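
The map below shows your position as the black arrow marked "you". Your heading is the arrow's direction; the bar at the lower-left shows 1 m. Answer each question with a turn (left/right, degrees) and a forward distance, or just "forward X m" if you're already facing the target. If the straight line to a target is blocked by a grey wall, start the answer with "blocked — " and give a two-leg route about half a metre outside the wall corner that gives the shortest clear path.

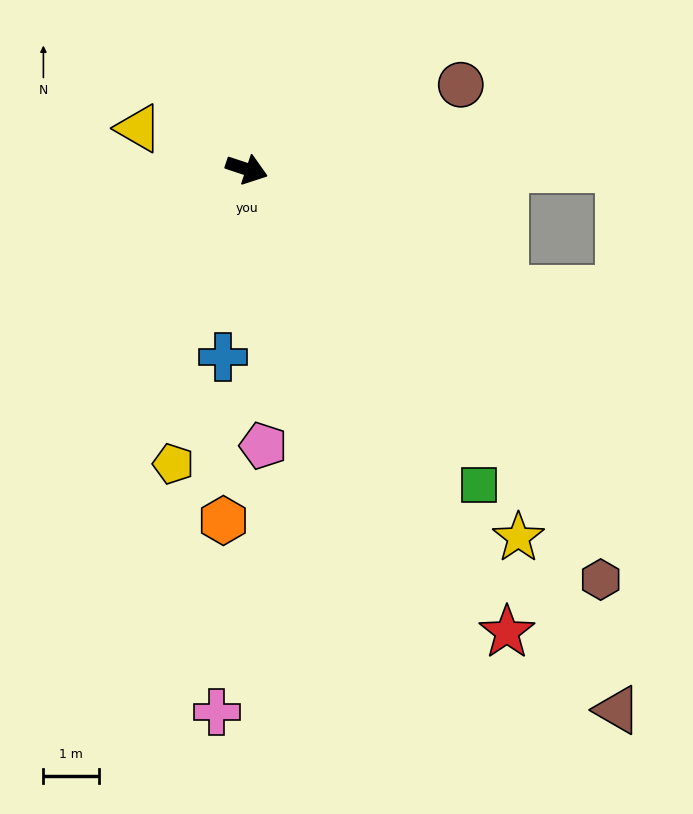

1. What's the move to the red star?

turn right 42°, forward 9.5 m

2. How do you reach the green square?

turn right 35°, forward 7.0 m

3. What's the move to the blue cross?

turn right 79°, forward 3.4 m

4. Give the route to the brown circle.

turn left 40°, forward 4.1 m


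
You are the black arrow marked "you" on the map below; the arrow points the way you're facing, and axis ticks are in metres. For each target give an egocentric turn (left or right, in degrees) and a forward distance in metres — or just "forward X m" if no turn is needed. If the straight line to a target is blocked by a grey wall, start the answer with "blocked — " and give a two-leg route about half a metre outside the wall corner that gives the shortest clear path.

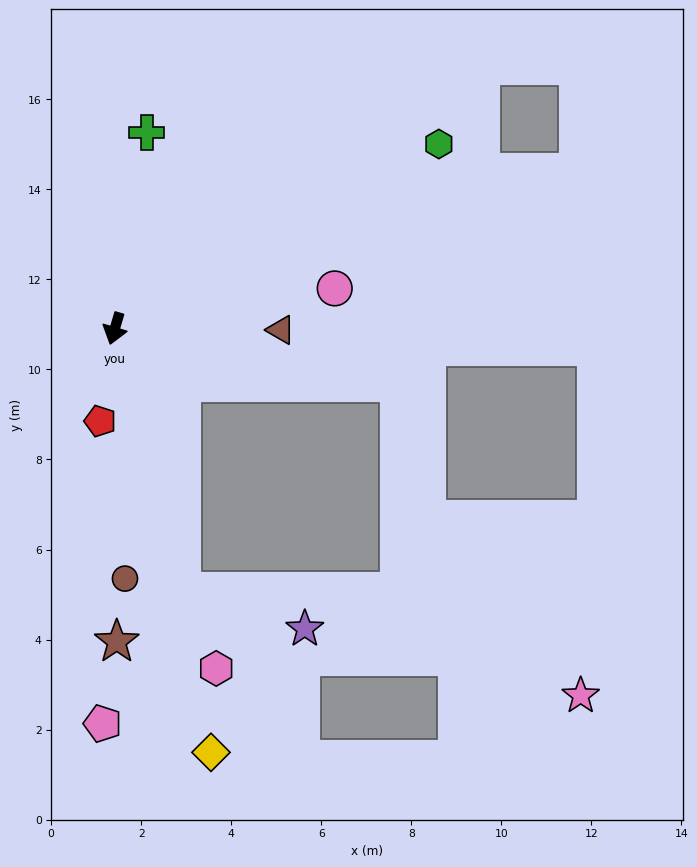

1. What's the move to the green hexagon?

turn left 136°, forward 8.3 m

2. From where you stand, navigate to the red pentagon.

turn left 7°, forward 2.1 m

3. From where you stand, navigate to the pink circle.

turn left 117°, forward 5.0 m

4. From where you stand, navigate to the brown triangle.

turn left 106°, forward 3.7 m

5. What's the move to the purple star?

blocked — turn left 31°, forward 6.0 m, then turn left 58°, forward 2.9 m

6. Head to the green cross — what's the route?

turn right 173°, forward 4.4 m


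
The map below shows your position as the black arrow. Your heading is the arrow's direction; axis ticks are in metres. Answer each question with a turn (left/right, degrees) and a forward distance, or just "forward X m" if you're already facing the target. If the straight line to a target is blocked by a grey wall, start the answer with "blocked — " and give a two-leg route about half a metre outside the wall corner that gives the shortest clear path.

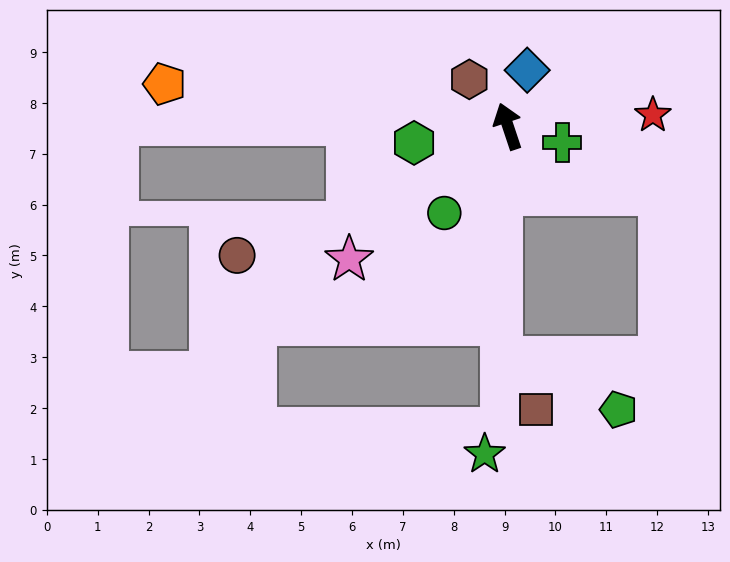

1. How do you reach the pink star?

turn left 111°, forward 4.1 m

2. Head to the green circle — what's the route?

turn left 125°, forward 2.1 m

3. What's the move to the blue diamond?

turn right 37°, forward 1.2 m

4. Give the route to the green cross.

turn right 125°, forward 1.1 m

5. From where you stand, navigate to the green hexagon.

turn left 82°, forward 1.9 m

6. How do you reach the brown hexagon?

turn left 21°, forward 1.2 m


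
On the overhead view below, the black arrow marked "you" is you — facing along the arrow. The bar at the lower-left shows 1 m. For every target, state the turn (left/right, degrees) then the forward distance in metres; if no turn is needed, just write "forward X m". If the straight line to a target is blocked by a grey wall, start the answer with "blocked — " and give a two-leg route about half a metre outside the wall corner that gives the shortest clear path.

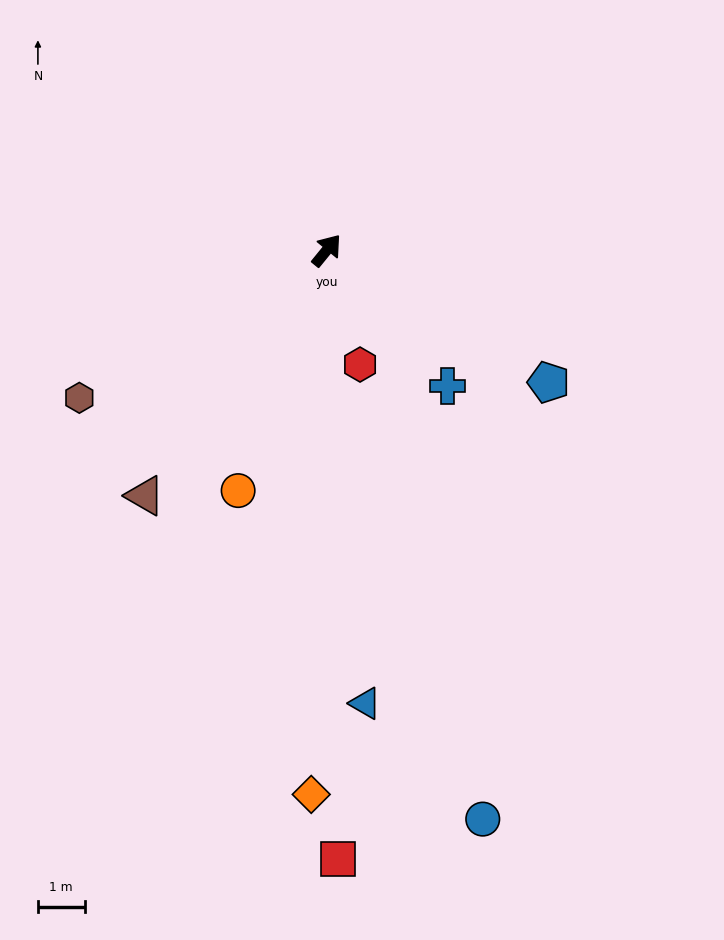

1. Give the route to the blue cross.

turn right 99°, forward 3.9 m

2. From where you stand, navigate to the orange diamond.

turn right 142°, forward 11.6 m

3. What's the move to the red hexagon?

turn right 125°, forward 2.5 m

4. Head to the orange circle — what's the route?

turn right 161°, forward 5.5 m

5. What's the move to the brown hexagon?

turn left 160°, forward 6.2 m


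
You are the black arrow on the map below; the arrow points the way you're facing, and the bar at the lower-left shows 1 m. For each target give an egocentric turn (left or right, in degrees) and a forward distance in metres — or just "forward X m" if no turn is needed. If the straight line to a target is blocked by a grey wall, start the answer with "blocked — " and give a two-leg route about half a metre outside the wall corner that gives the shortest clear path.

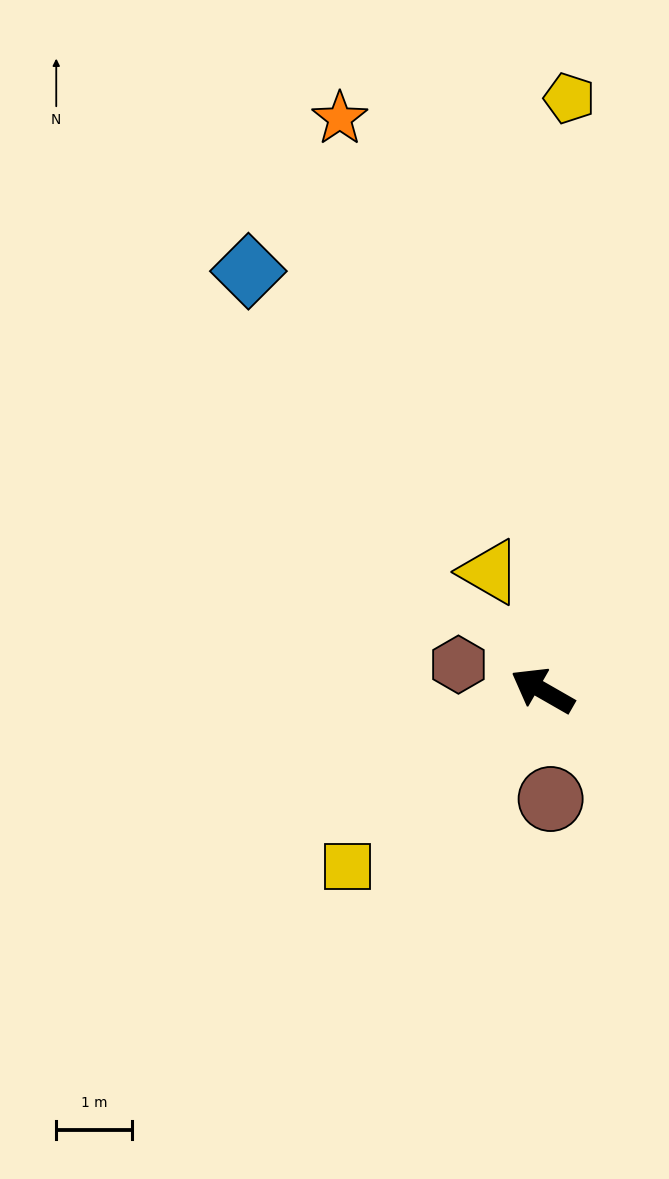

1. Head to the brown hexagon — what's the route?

turn left 13°, forward 1.2 m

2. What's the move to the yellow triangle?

turn right 36°, forward 1.7 m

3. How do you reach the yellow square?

turn left 72°, forward 3.5 m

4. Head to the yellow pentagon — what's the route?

turn right 63°, forward 7.9 m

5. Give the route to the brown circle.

turn left 124°, forward 1.4 m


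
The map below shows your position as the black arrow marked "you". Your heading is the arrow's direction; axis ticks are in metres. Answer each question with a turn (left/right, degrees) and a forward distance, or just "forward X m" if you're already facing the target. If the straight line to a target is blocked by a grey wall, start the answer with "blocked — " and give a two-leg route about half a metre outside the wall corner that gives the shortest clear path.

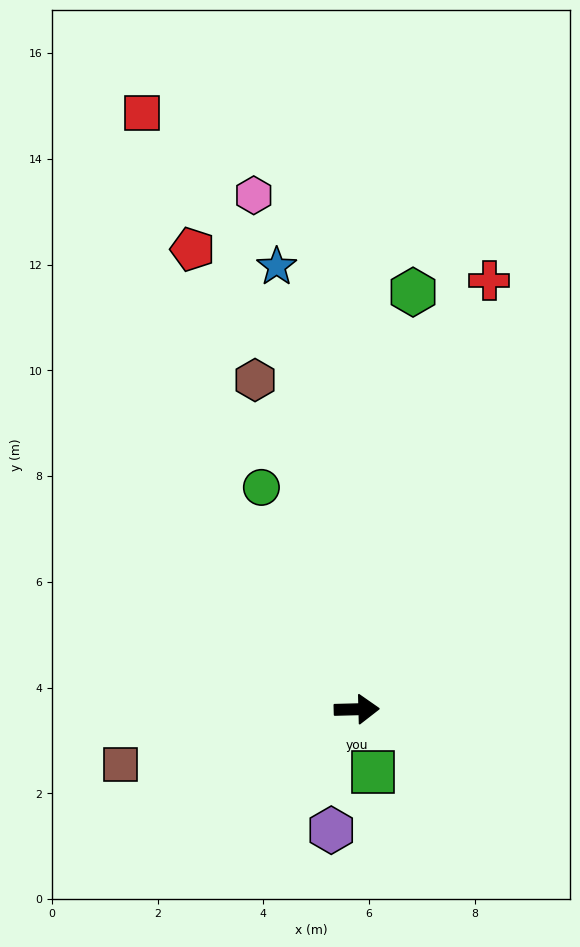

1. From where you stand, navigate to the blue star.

turn left 99°, forward 8.5 m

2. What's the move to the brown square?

turn right 168°, forward 4.6 m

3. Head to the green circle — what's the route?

turn left 112°, forward 4.6 m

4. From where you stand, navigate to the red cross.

turn left 71°, forward 8.5 m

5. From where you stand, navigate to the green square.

turn right 77°, forward 1.2 m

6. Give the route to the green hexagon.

turn left 81°, forward 8.0 m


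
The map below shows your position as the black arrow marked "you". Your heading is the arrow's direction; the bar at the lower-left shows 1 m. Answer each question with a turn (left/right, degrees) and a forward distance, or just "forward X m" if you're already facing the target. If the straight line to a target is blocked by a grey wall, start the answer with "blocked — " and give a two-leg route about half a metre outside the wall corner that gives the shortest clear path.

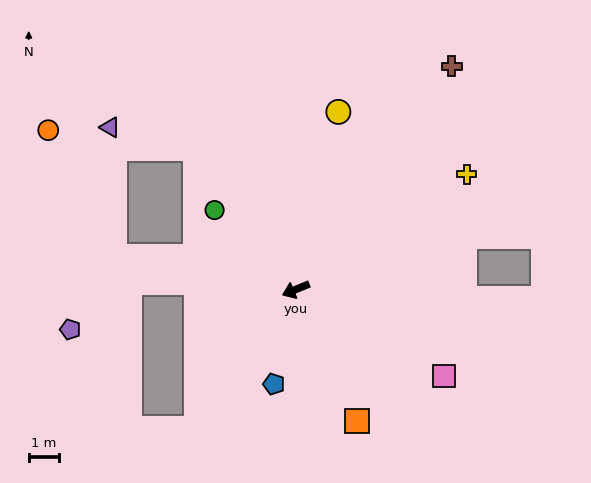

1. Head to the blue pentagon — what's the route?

turn left 54°, forward 3.2 m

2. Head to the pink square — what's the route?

turn left 127°, forward 5.7 m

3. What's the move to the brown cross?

turn right 147°, forward 9.0 m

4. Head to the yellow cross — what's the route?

turn right 168°, forward 6.8 m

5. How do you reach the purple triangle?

blocked — turn right 77°, forward 5.7 m, then turn left 41°, forward 2.9 m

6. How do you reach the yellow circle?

turn right 126°, forward 6.0 m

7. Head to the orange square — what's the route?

turn left 92°, forward 4.8 m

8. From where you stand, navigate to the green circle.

turn right 67°, forward 3.7 m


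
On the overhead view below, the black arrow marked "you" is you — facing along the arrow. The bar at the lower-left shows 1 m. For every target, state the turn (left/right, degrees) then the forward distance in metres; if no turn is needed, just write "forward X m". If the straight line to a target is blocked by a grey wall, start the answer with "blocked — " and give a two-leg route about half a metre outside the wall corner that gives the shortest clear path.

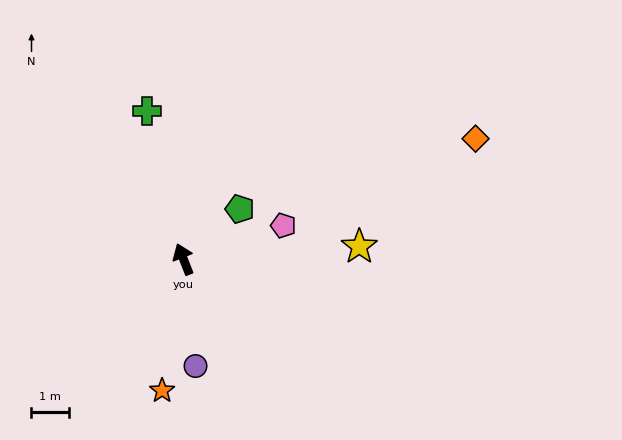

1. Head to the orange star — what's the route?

turn left 149°, forward 3.6 m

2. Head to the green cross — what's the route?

turn right 8°, forward 4.1 m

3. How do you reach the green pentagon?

turn right 70°, forward 2.0 m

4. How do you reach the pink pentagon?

turn right 93°, forward 2.8 m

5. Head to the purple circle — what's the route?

turn left 165°, forward 2.9 m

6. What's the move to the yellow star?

turn right 107°, forward 4.7 m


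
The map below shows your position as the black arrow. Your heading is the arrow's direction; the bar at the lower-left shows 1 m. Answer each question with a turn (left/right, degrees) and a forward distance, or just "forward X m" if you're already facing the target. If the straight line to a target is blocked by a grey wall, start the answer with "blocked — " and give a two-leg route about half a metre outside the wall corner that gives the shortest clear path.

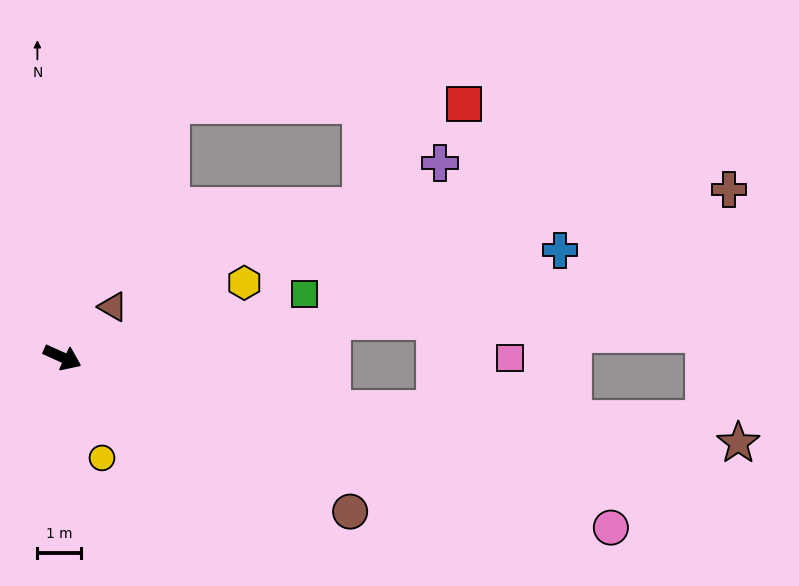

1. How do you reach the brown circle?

turn right 4°, forward 7.4 m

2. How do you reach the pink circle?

turn left 7°, forward 13.1 m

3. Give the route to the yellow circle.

turn right 44°, forward 2.5 m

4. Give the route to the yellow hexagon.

turn left 47°, forward 4.5 m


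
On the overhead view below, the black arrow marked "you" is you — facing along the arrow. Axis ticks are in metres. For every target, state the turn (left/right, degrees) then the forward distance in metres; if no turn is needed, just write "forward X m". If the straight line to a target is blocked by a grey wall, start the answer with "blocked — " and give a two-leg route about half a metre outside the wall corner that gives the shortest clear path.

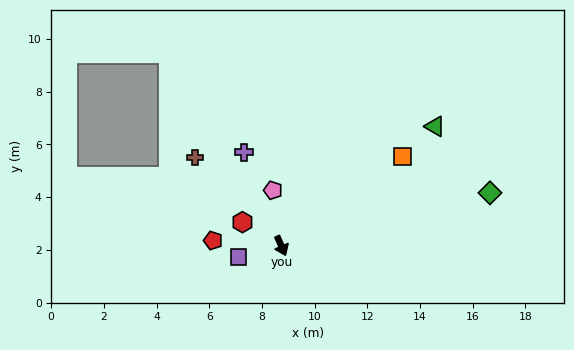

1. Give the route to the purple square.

turn right 99°, forward 1.7 m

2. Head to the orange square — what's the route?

turn left 103°, forward 5.7 m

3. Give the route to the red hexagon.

turn right 145°, forward 1.7 m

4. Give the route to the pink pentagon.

turn left 165°, forward 2.1 m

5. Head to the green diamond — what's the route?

turn left 80°, forward 8.2 m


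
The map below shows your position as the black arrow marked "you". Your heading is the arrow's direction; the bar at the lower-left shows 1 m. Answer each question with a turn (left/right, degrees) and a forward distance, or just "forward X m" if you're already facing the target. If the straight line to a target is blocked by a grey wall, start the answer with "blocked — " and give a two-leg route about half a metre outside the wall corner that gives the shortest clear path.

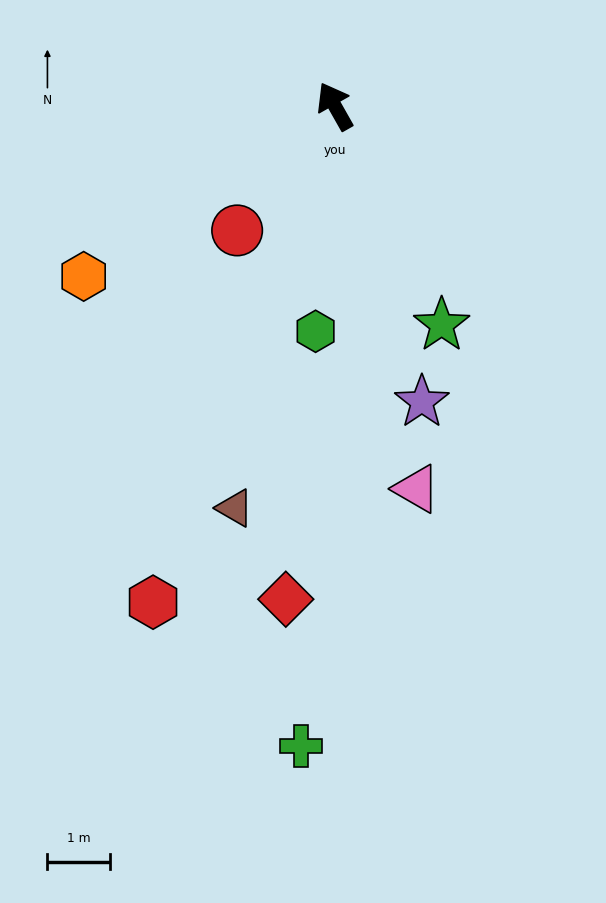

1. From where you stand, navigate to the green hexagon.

turn left 146°, forward 3.6 m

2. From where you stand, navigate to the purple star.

turn left 167°, forward 4.9 m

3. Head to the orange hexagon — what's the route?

turn left 95°, forward 4.8 m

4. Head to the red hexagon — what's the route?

turn left 130°, forward 8.4 m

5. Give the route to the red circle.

turn left 112°, forward 2.5 m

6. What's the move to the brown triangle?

turn left 136°, forward 6.6 m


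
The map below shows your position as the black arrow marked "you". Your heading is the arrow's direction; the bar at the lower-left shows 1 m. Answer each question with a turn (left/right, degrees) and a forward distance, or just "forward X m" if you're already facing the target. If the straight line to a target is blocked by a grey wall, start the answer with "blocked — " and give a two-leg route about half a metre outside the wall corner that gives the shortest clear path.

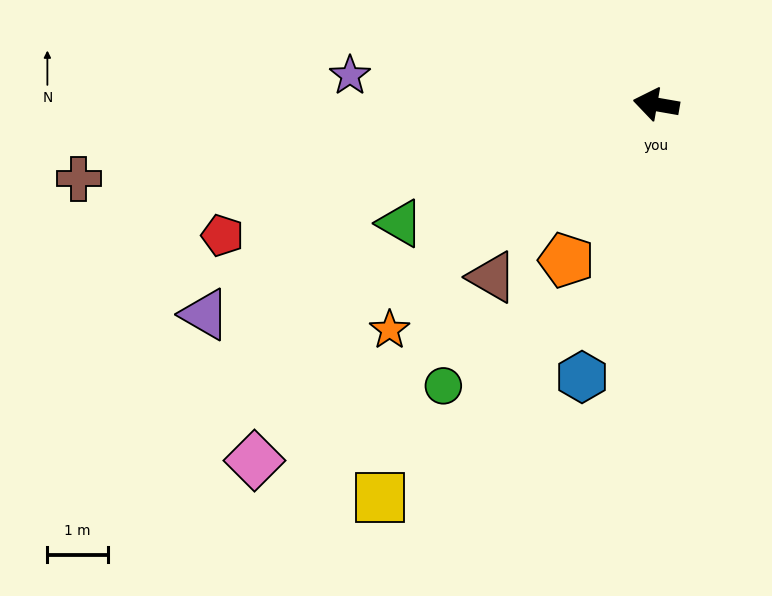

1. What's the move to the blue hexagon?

turn left 85°, forward 4.7 m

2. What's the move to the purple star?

turn left 5°, forward 5.1 m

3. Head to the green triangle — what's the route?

turn left 35°, forward 4.7 m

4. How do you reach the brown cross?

turn left 17°, forward 9.6 m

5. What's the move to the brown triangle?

turn left 56°, forward 3.9 m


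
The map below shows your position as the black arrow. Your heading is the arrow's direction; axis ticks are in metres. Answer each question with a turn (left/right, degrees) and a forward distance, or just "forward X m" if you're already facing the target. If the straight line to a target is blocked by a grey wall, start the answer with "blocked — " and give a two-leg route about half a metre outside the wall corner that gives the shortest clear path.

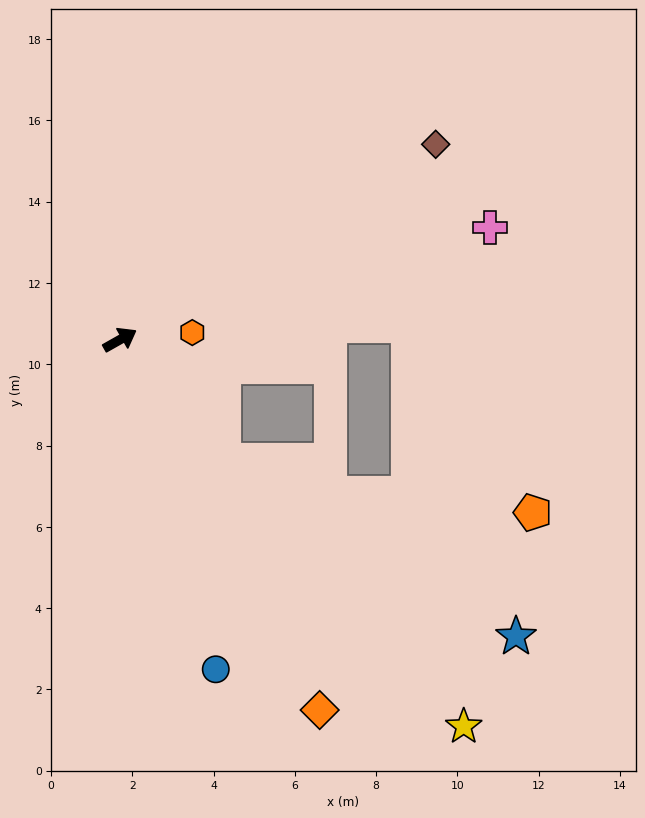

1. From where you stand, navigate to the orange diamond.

turn right 91°, forward 10.4 m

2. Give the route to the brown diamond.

turn left 2°, forward 9.1 m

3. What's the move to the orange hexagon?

turn right 24°, forward 1.8 m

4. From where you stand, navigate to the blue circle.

turn right 103°, forward 8.4 m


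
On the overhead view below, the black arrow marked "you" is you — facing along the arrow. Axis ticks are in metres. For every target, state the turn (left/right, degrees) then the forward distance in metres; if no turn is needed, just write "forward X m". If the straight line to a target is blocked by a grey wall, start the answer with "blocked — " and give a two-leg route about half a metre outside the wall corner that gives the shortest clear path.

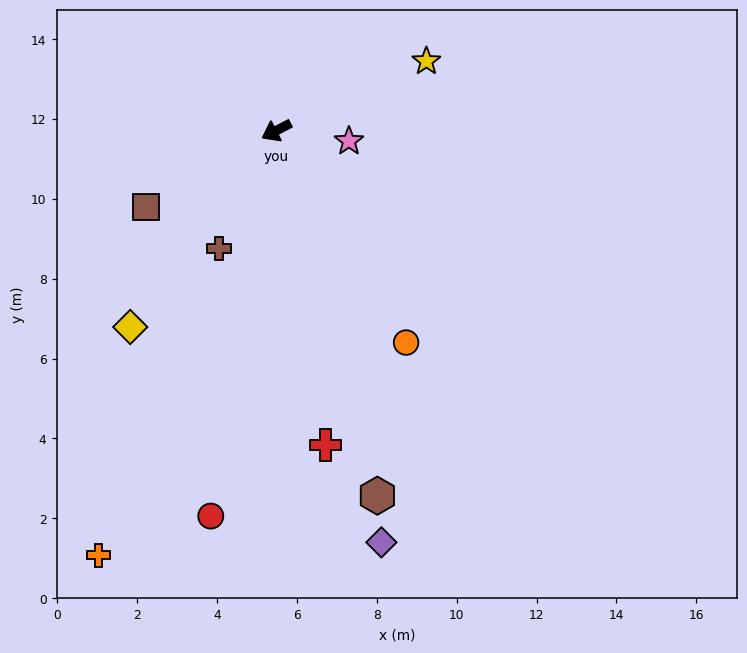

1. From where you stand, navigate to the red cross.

turn left 71°, forward 8.0 m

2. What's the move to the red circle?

turn left 53°, forward 9.8 m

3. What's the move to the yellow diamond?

turn left 26°, forward 6.1 m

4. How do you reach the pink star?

turn left 144°, forward 1.8 m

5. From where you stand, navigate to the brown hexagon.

turn left 78°, forward 9.5 m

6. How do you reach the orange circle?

turn left 94°, forward 6.2 m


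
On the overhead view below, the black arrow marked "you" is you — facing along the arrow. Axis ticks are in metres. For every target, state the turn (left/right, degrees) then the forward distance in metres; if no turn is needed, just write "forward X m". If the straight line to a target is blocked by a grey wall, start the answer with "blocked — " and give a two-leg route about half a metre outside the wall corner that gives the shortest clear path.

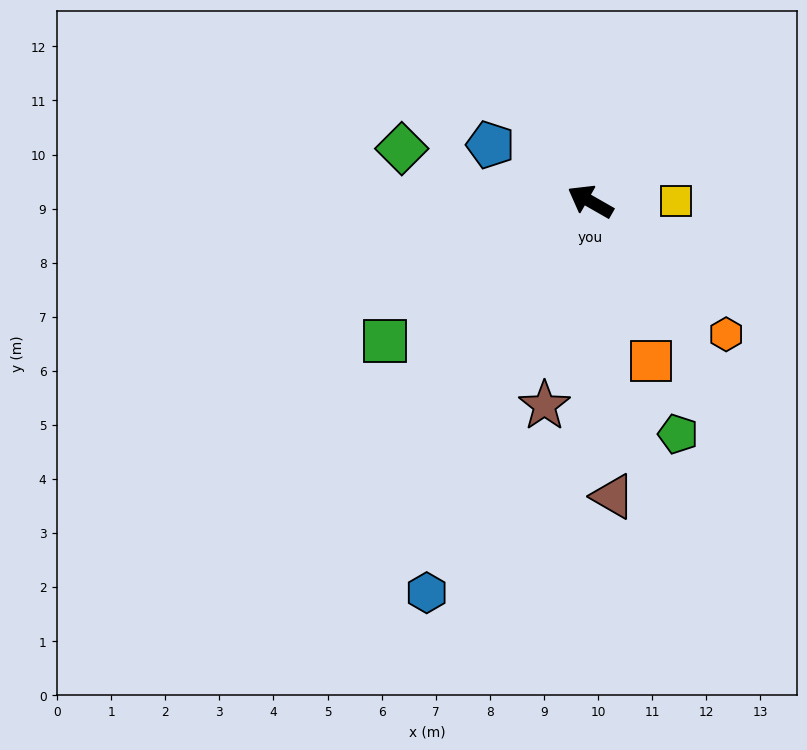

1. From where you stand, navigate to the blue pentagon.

forward 2.1 m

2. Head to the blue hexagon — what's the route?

turn left 97°, forward 7.8 m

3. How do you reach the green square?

turn left 64°, forward 4.6 m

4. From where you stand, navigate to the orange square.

turn left 141°, forward 3.2 m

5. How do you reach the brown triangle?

turn left 124°, forward 5.5 m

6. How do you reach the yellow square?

turn right 150°, forward 1.6 m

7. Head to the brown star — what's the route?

turn left 107°, forward 3.9 m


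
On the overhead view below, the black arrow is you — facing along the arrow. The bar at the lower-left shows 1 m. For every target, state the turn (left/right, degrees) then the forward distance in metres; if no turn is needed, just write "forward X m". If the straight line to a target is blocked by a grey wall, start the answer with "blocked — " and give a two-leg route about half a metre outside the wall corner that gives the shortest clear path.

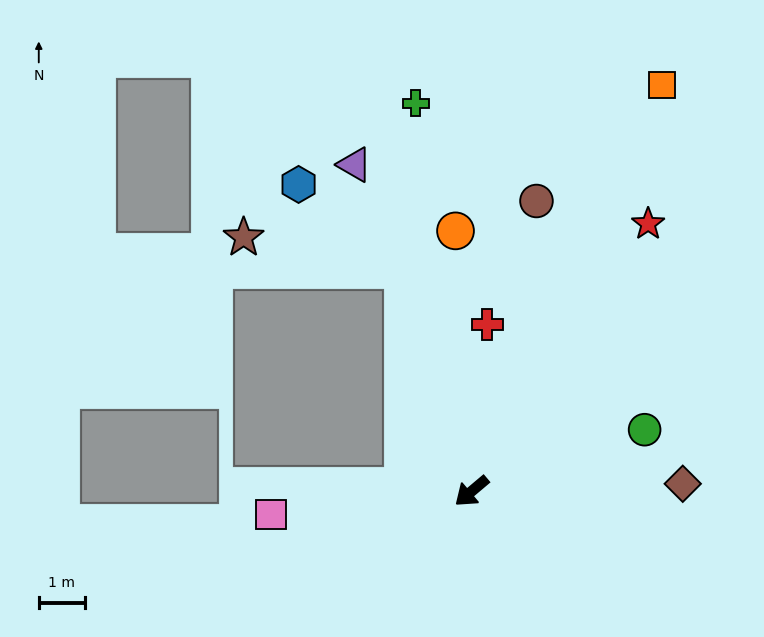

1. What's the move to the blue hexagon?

blocked — turn right 113°, forward 5.0 m, then turn left 34°, forward 2.9 m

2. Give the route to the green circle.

turn left 159°, forward 4.0 m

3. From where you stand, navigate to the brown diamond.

turn left 142°, forward 4.6 m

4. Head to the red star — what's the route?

turn right 164°, forward 7.0 m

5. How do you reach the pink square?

turn right 34°, forward 4.4 m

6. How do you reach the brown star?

blocked — turn right 113°, forward 5.0 m, then turn left 61°, forward 3.5 m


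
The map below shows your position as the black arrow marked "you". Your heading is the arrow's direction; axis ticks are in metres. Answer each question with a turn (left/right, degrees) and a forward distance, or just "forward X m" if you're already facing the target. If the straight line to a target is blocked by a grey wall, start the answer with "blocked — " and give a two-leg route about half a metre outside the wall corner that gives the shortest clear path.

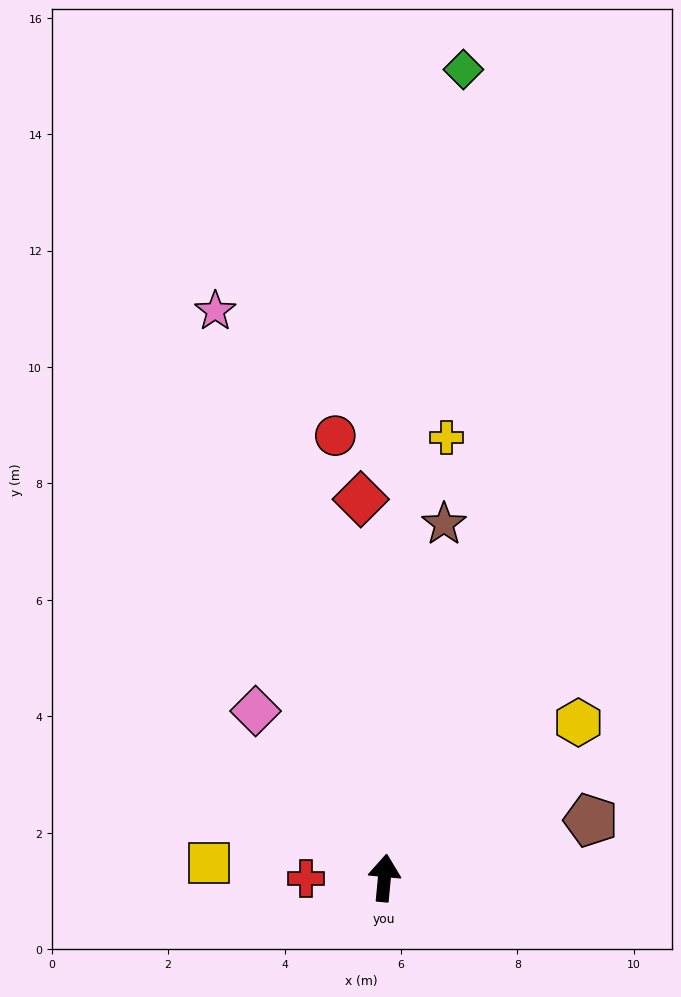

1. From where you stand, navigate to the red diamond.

turn left 9°, forward 6.5 m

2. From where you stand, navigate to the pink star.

turn left 22°, forward 10.2 m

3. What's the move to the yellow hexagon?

turn right 46°, forward 4.3 m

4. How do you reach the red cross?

turn left 96°, forward 1.3 m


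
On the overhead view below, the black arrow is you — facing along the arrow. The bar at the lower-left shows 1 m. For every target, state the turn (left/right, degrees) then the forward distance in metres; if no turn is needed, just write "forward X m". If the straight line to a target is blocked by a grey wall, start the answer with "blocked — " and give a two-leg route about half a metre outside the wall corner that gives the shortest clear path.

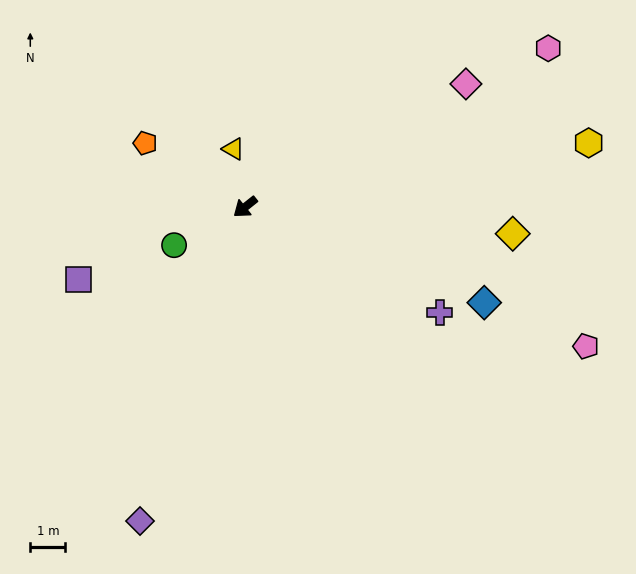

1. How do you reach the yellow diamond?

turn left 136°, forward 7.7 m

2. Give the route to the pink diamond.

turn left 171°, forward 7.2 m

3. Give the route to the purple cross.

turn left 113°, forward 6.3 m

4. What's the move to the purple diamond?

turn left 33°, forward 9.4 m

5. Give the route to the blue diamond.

turn left 120°, forward 7.3 m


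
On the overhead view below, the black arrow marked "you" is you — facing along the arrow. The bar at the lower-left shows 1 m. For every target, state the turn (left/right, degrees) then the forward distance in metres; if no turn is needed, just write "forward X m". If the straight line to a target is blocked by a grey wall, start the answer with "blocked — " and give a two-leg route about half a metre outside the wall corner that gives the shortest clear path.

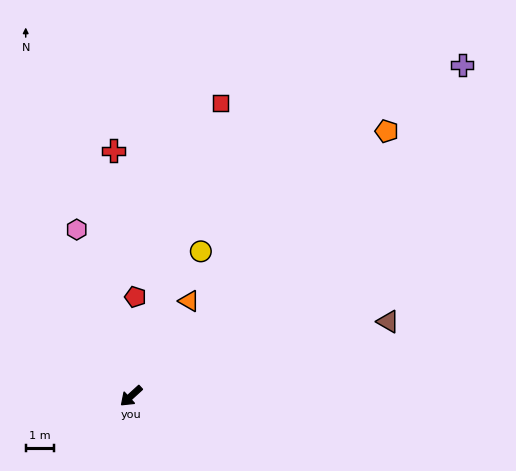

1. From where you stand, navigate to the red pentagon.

turn right 135°, forward 3.6 m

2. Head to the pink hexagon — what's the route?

turn right 114°, forward 6.3 m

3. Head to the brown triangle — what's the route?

turn left 154°, forward 9.6 m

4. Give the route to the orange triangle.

turn right 164°, forward 4.0 m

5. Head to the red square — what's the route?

turn right 149°, forward 11.0 m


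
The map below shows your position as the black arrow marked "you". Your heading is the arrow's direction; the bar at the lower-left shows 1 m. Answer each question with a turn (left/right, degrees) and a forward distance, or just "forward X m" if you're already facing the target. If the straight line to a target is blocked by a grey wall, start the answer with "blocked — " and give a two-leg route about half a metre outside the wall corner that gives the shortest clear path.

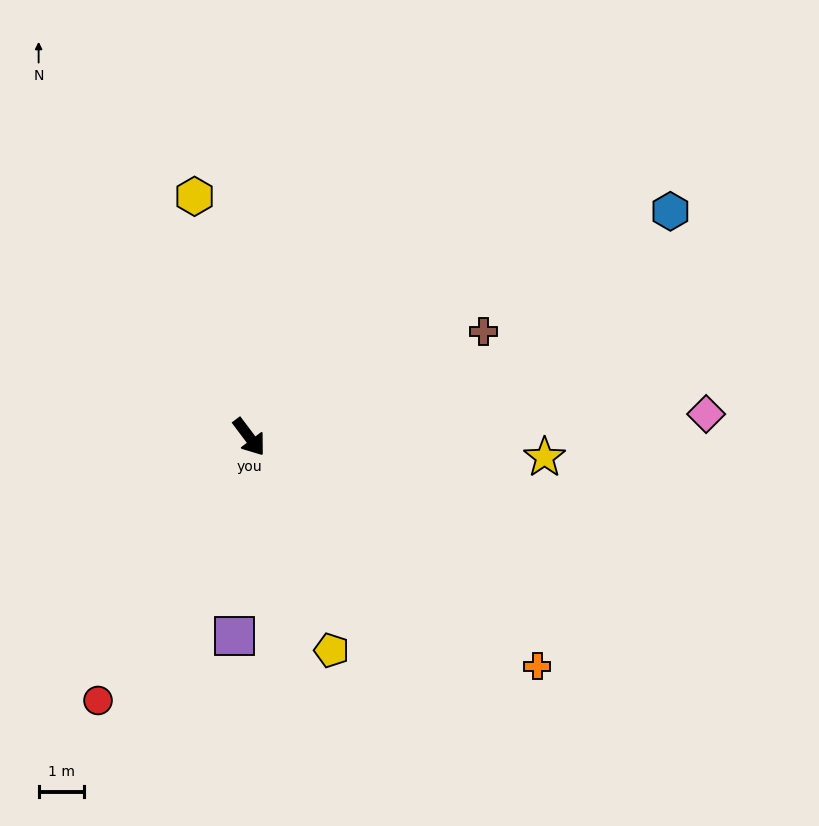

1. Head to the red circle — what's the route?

turn right 67°, forward 6.6 m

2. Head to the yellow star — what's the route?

turn left 49°, forward 6.5 m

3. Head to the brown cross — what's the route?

turn left 77°, forward 5.6 m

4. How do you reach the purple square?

turn right 41°, forward 4.4 m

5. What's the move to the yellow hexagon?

turn left 156°, forward 5.4 m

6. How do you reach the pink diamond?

turn left 56°, forward 10.0 m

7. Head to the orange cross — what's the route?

turn left 15°, forward 8.0 m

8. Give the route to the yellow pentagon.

turn right 16°, forward 5.0 m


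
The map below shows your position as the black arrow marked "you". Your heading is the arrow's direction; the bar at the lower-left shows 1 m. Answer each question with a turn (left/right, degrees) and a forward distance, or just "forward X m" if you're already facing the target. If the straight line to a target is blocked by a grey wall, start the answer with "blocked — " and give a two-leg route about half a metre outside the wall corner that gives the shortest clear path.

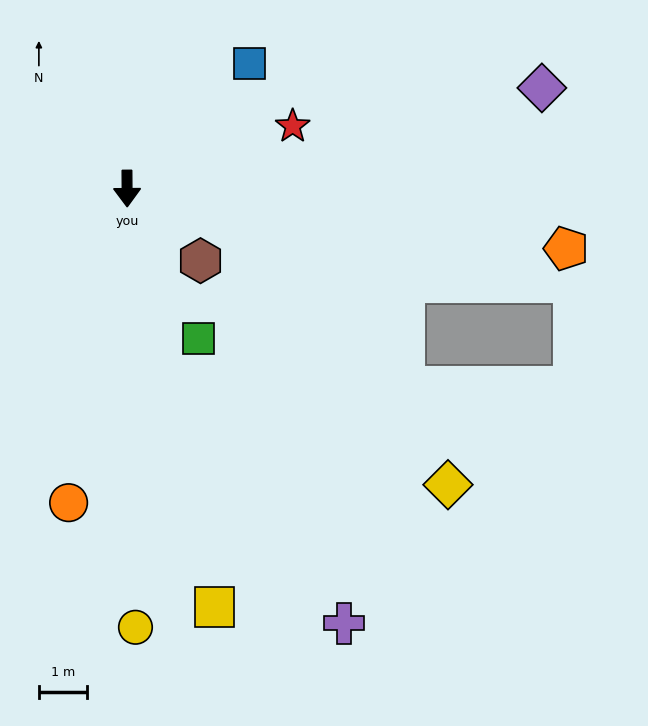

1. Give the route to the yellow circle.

forward 9.1 m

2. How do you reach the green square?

turn left 25°, forward 3.5 m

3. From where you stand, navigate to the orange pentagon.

turn left 82°, forward 9.2 m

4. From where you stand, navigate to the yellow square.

turn left 11°, forward 8.9 m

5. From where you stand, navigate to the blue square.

turn left 135°, forward 3.6 m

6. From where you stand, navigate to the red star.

turn left 110°, forward 3.7 m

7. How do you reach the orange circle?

turn right 11°, forward 6.7 m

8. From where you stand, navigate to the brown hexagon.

turn left 45°, forward 2.1 m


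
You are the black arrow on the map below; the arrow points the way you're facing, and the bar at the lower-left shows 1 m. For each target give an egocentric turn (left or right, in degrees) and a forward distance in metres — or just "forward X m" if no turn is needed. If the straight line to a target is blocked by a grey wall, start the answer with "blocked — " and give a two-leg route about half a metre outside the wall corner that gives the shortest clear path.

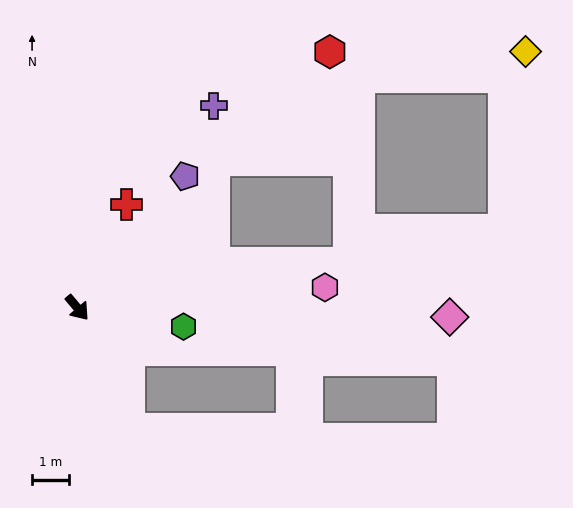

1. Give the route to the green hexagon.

turn left 40°, forward 2.9 m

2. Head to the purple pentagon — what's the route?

turn left 100°, forward 4.5 m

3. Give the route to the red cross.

turn left 114°, forward 3.1 m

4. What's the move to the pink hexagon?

turn left 54°, forward 6.6 m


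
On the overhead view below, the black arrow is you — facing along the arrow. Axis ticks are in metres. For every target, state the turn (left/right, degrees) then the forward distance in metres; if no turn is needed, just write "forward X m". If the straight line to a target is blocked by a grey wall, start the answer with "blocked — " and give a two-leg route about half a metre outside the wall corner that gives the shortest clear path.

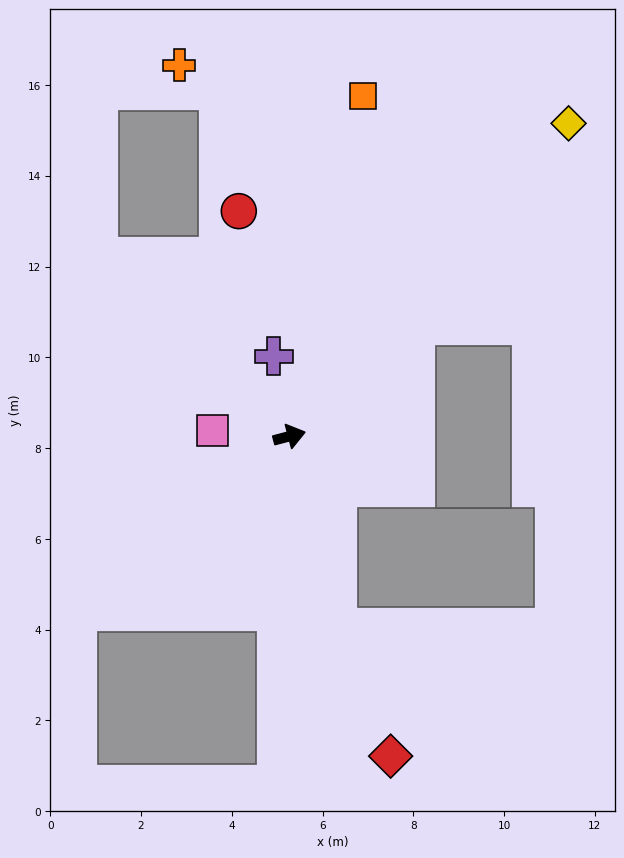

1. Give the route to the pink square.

turn left 161°, forward 1.7 m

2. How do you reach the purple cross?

turn left 86°, forward 1.8 m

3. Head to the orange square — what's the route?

turn left 63°, forward 7.7 m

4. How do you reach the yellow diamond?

turn left 34°, forward 9.2 m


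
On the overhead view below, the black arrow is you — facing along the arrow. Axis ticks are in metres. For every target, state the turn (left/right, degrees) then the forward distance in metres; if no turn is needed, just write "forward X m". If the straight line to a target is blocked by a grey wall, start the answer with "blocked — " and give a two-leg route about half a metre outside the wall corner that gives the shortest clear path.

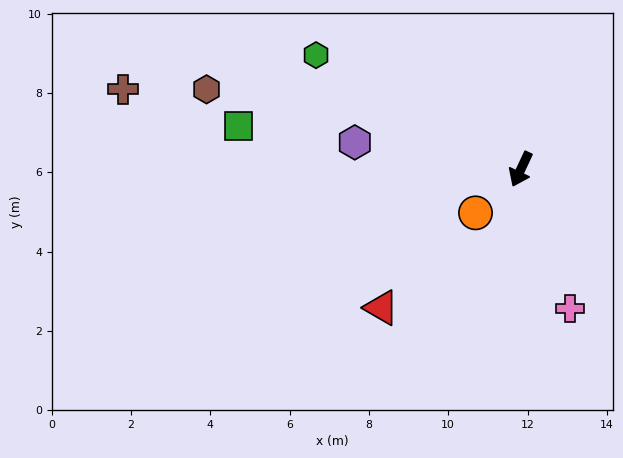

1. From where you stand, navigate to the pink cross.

turn left 45°, forward 3.7 m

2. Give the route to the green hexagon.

turn right 94°, forward 5.9 m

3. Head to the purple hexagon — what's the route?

turn right 74°, forward 4.2 m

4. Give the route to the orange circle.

turn right 21°, forward 1.6 m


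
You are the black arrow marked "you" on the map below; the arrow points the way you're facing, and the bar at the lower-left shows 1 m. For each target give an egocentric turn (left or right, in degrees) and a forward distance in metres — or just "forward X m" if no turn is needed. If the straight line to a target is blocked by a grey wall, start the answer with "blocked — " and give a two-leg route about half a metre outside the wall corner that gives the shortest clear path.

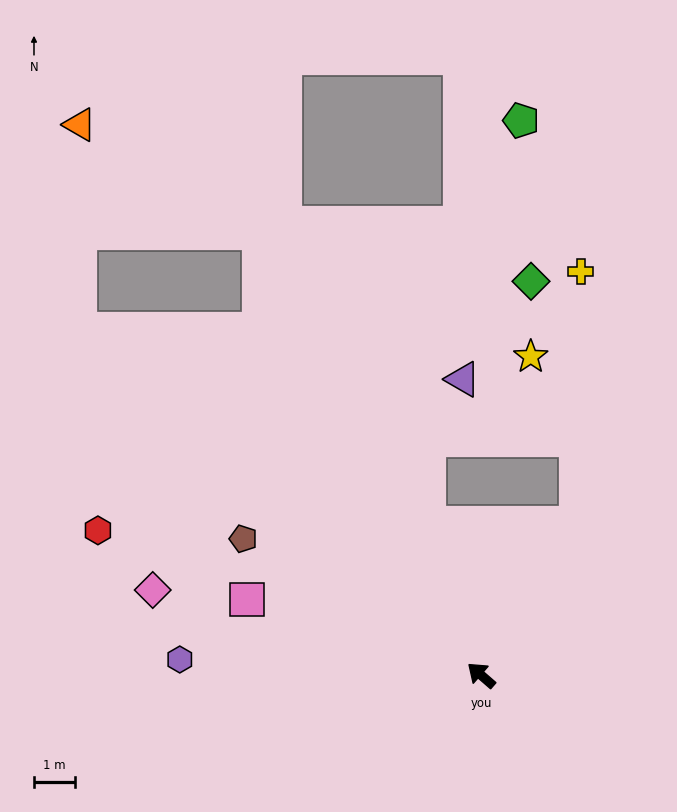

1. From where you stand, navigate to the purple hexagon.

turn left 38°, forward 7.3 m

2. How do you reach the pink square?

turn left 23°, forward 6.0 m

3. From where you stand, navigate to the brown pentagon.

turn left 11°, forward 6.7 m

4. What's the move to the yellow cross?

blocked — turn right 81°, forward 4.4 m, then turn left 31°, forward 6.1 m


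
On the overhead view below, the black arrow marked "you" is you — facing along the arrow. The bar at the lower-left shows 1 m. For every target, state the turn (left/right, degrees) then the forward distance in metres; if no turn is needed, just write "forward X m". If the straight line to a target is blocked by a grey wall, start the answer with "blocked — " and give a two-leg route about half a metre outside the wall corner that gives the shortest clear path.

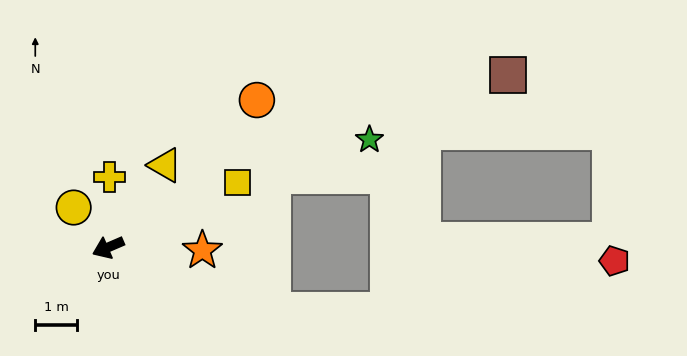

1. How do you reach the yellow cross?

turn right 115°, forward 1.7 m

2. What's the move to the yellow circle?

turn right 72°, forward 1.3 m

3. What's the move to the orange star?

turn left 155°, forward 2.3 m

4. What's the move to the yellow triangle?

turn right 148°, forward 2.4 m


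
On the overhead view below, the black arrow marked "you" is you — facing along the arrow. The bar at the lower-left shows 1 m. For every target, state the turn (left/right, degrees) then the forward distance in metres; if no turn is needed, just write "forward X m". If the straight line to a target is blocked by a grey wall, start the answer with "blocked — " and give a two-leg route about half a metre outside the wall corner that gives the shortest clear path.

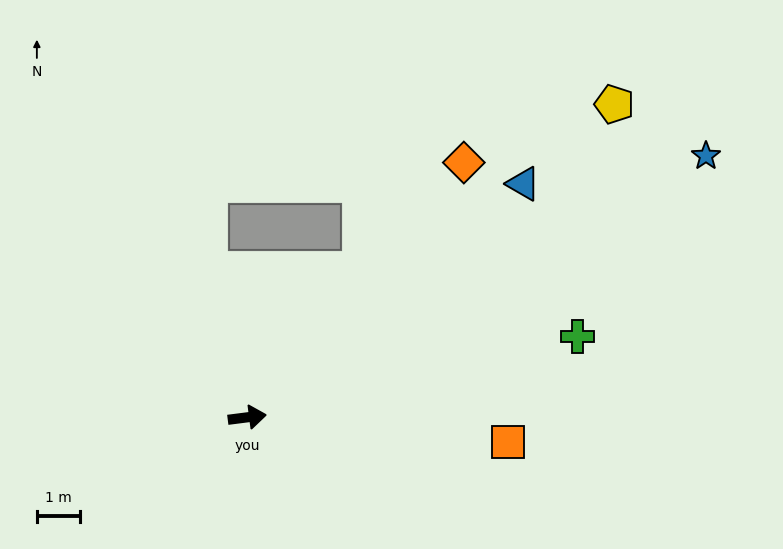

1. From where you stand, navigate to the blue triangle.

turn left 33°, forward 8.4 m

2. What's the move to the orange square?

turn right 13°, forward 6.1 m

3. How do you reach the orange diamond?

turn left 42°, forward 7.8 m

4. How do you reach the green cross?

turn left 6°, forward 7.9 m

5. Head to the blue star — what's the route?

turn left 22°, forward 12.3 m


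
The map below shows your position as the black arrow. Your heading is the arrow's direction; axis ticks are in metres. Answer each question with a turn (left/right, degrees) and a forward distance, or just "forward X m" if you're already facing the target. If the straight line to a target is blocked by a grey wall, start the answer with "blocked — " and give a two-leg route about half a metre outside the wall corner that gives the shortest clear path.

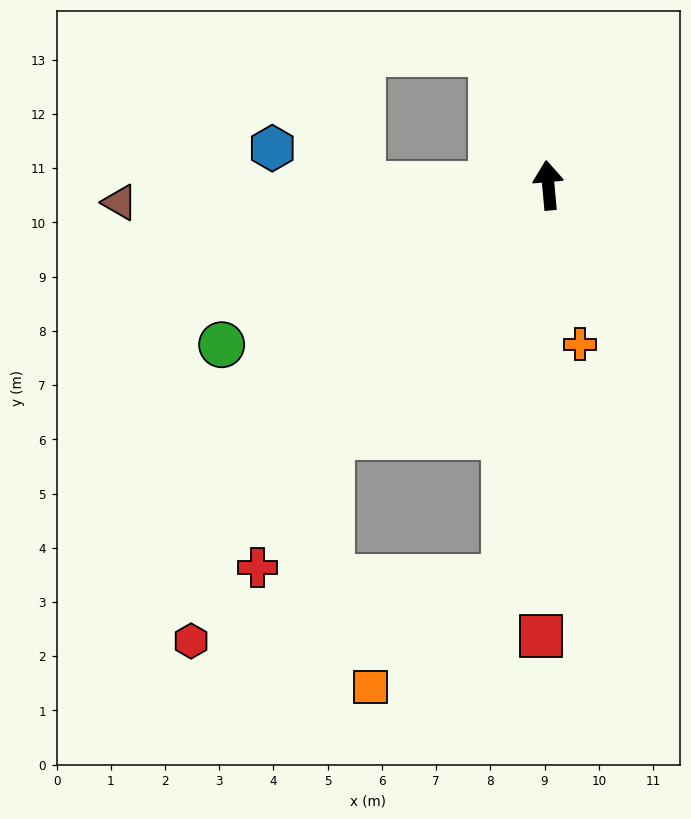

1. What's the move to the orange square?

blocked — turn left 168°, forward 7.3 m, then turn right 44°, forward 3.2 m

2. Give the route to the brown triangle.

turn left 87°, forward 7.9 m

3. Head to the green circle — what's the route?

turn left 111°, forward 6.7 m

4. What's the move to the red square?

turn left 174°, forward 8.3 m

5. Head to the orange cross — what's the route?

turn right 174°, forward 3.0 m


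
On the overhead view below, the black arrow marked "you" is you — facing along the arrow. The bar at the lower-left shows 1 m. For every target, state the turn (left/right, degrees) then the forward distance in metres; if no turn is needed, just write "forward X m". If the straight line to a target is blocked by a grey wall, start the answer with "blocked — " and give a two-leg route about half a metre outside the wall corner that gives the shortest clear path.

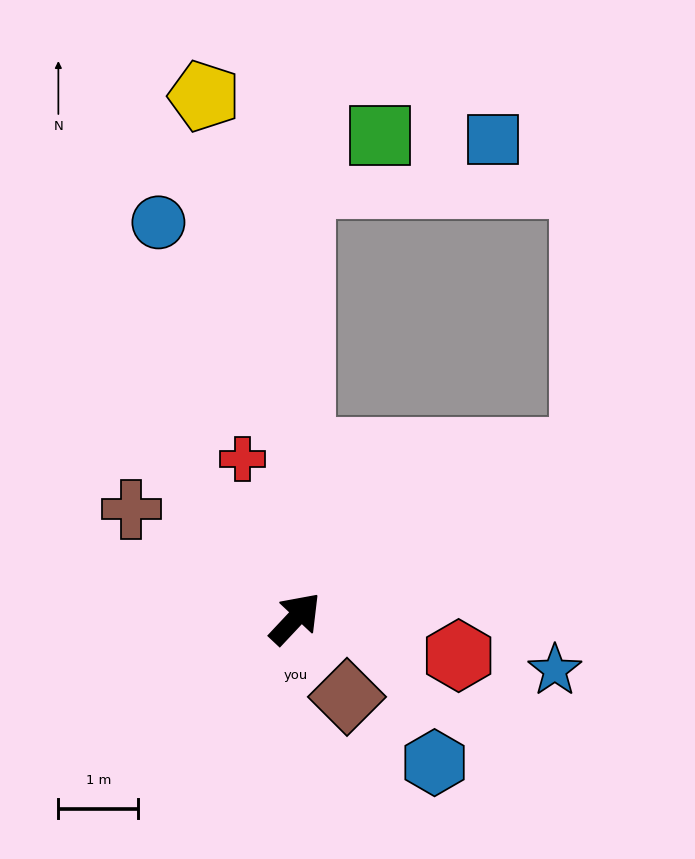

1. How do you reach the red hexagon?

turn right 60°, forward 2.1 m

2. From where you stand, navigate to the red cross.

turn left 62°, forward 2.1 m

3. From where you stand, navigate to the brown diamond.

turn right 103°, forward 1.2 m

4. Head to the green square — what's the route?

blocked — turn left 42°, forward 5.4 m, then turn right 57°, forward 1.2 m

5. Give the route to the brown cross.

turn left 100°, forward 2.5 m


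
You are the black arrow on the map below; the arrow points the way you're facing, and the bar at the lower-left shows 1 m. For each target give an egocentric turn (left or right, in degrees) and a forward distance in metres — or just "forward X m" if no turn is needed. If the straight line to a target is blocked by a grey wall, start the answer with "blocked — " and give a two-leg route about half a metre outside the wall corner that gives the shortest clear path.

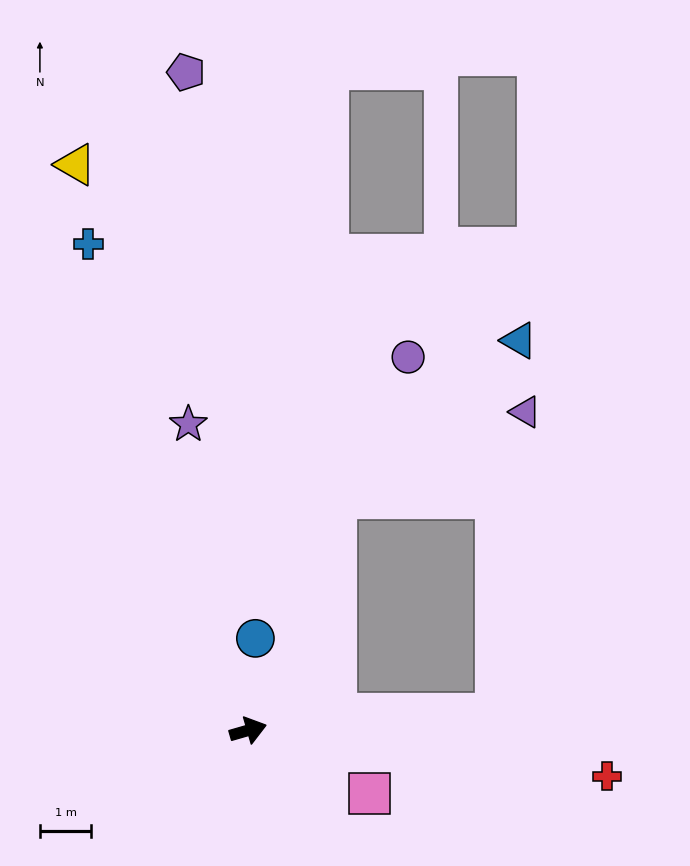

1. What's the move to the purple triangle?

blocked — turn right 12°, forward 4.9 m, then turn left 81°, forward 5.9 m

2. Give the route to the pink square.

turn right 43°, forward 2.7 m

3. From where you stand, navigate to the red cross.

turn right 23°, forward 7.1 m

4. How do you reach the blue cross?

turn left 92°, forward 10.0 m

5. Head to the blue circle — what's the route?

turn left 69°, forward 1.8 m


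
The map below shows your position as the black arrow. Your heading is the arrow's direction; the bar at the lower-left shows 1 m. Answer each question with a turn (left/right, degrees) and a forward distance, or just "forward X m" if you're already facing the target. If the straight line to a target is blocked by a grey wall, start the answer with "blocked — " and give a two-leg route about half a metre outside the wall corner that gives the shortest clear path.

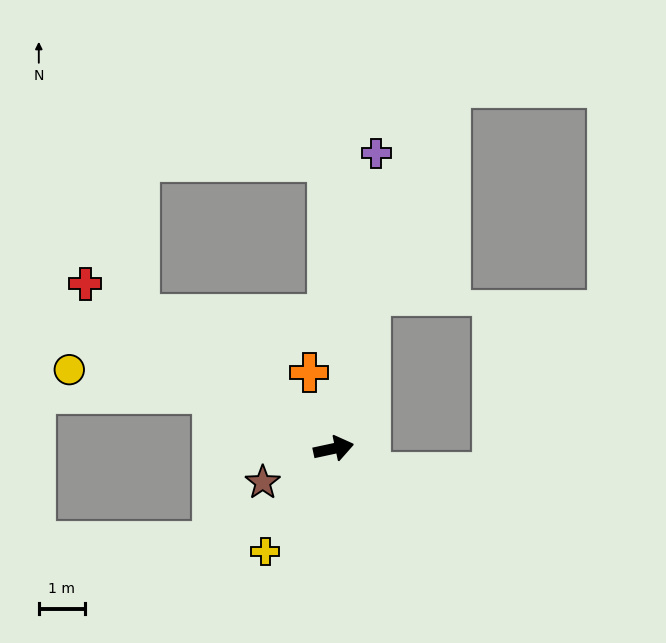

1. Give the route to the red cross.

turn left 134°, forward 6.5 m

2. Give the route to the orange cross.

turn left 96°, forward 1.7 m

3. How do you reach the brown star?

turn right 167°, forward 1.7 m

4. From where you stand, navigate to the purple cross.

turn left 70°, forward 6.5 m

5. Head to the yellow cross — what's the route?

turn right 136°, forward 2.7 m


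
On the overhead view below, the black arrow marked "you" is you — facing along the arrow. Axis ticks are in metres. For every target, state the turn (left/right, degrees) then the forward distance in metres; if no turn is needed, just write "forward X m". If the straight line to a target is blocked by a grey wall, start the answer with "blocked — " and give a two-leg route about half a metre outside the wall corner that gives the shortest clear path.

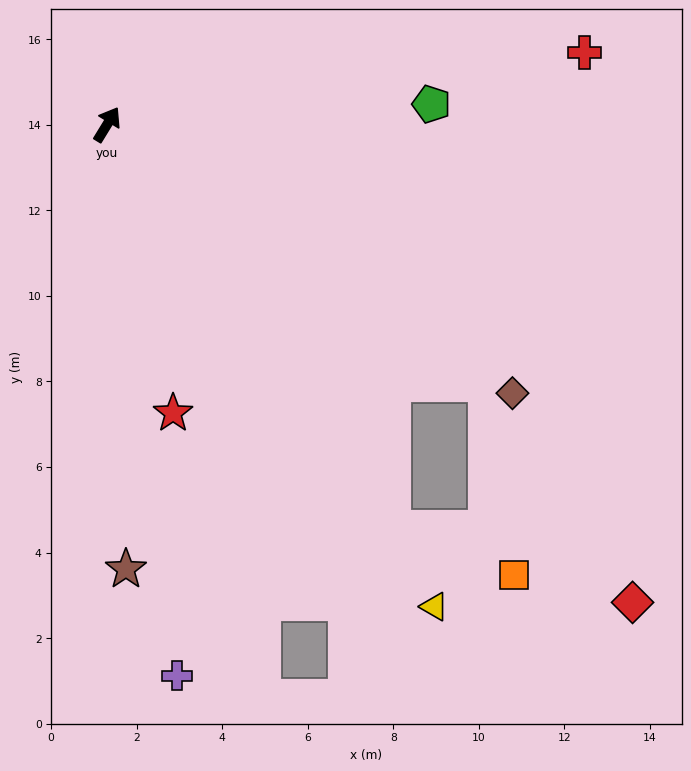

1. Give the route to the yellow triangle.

turn right 114°, forward 13.6 m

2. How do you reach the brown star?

turn right 146°, forward 10.4 m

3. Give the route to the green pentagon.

turn right 55°, forward 7.6 m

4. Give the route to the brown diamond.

turn right 92°, forward 11.4 m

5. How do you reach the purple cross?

turn right 141°, forward 13.0 m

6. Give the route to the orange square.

blocked — turn right 113°, forward 11.6 m, then turn left 34°, forward 3.0 m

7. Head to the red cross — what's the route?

turn right 50°, forward 11.3 m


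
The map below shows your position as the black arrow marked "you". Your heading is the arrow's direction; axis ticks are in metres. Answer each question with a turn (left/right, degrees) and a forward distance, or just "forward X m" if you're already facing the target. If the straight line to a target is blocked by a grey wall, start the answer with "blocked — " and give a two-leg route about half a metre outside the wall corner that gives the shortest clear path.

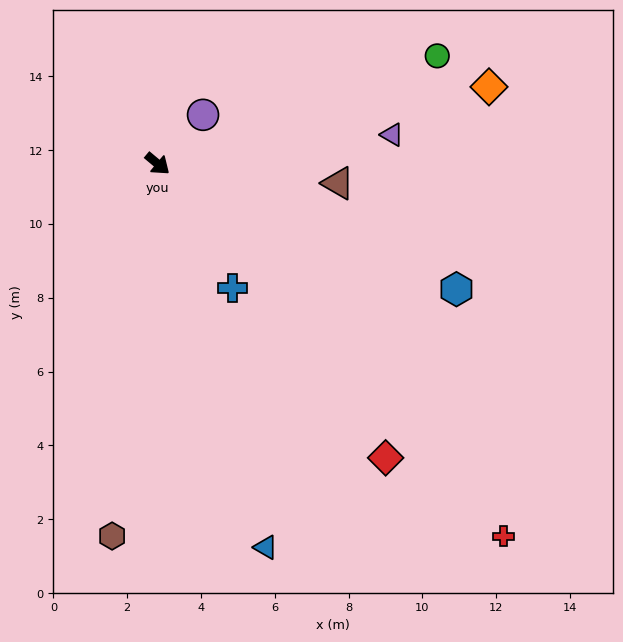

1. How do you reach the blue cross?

turn right 19°, forward 3.9 m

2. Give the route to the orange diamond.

turn left 53°, forward 9.2 m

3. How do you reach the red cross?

turn right 7°, forward 13.8 m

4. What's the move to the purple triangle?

turn left 47°, forward 6.4 m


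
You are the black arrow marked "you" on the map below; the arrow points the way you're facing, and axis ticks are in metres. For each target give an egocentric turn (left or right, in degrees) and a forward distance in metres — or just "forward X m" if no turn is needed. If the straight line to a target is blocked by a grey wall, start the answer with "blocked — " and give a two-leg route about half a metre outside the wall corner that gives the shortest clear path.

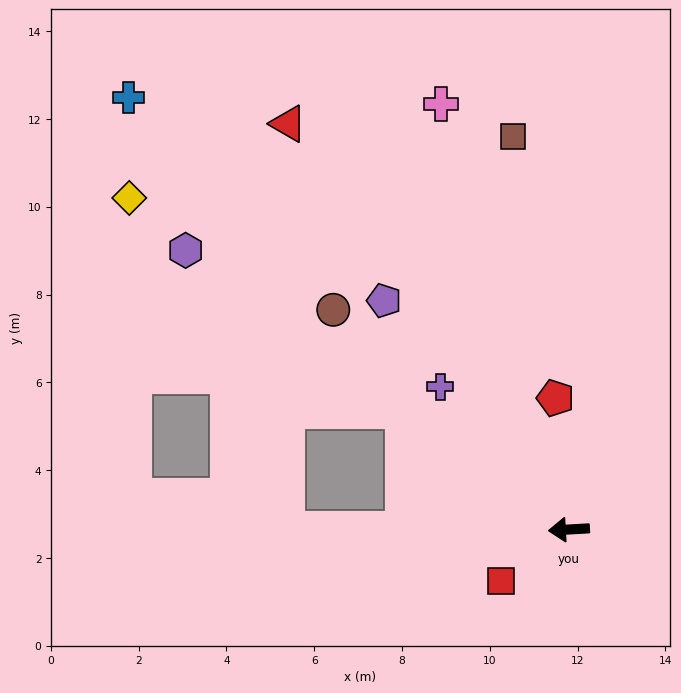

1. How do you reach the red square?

turn left 34°, forward 1.9 m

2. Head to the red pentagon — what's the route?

turn right 87°, forward 3.0 m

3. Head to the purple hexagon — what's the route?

turn right 39°, forward 10.8 m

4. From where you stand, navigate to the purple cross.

turn right 51°, forward 4.4 m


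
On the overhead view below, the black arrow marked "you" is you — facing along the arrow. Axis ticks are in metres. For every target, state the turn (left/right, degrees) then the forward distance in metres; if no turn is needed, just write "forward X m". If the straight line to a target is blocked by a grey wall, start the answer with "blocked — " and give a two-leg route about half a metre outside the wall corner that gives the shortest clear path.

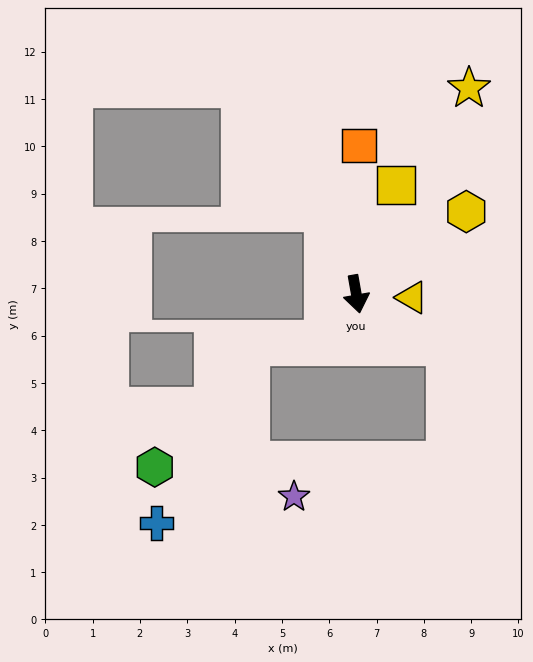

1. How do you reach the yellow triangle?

turn left 76°, forward 1.2 m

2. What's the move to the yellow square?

turn left 150°, forward 2.5 m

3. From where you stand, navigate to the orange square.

turn left 169°, forward 3.1 m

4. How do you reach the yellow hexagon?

turn left 117°, forward 2.9 m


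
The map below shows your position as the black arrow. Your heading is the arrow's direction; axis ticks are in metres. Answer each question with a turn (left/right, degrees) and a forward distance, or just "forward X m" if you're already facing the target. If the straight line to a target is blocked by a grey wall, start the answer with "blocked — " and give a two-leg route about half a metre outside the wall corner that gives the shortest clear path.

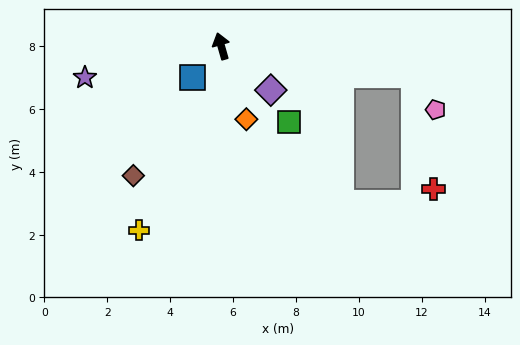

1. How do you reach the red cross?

blocked — turn right 114°, forward 6.2 m, then turn right 72°, forward 3.7 m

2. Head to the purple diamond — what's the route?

turn right 147°, forward 2.1 m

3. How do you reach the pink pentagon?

blocked — turn right 114°, forward 6.2 m, then turn right 51°, forward 1.3 m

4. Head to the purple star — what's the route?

turn left 87°, forward 4.5 m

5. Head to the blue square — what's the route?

turn left 121°, forward 1.4 m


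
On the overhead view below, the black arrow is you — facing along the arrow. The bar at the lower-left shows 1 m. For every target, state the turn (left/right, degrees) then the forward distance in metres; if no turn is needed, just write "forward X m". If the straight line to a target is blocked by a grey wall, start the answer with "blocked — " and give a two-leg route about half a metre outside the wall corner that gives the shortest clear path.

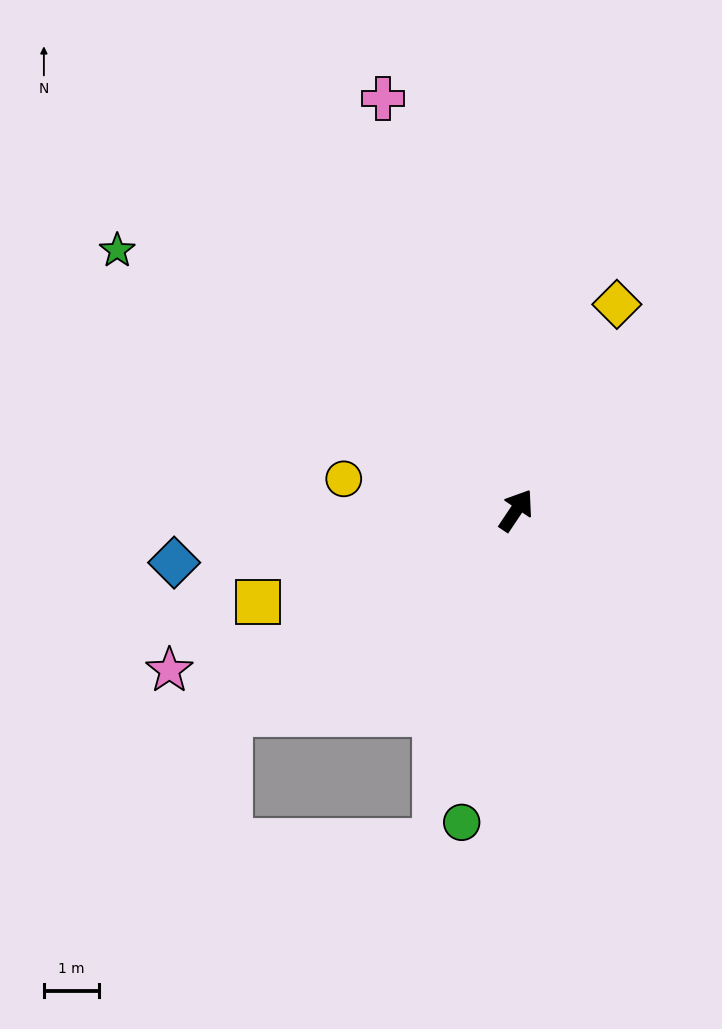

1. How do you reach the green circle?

turn right 156°, forward 5.8 m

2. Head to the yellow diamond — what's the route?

turn left 8°, forward 4.2 m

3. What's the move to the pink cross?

turn left 52°, forward 7.9 m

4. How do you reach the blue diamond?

turn left 132°, forward 6.3 m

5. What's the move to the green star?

turn left 91°, forward 8.7 m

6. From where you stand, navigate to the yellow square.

turn left 143°, forward 5.0 m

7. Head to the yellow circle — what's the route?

turn left 113°, forward 3.2 m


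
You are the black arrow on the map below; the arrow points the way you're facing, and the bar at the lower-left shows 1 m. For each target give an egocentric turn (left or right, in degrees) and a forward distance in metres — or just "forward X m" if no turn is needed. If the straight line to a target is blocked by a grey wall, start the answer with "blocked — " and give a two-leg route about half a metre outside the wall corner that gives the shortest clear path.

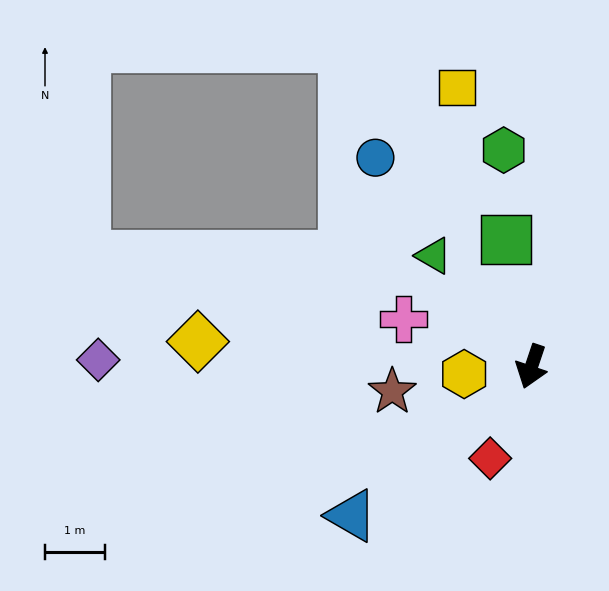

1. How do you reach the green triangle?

turn right 120°, forward 2.5 m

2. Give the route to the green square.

turn right 150°, forward 2.2 m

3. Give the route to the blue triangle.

turn right 32°, forward 3.9 m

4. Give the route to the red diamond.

turn right 6°, forward 1.7 m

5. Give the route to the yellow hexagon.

turn right 65°, forward 1.1 m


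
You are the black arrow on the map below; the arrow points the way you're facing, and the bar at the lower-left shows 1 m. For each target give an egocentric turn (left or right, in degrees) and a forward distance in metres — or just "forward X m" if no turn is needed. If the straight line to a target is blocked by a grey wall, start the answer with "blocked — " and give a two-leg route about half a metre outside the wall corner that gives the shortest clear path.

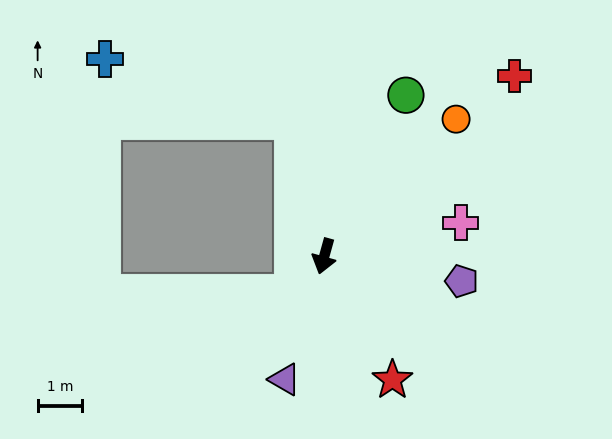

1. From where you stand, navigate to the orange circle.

turn left 152°, forward 4.3 m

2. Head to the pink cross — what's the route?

turn left 119°, forward 3.2 m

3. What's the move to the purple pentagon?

turn left 95°, forward 3.1 m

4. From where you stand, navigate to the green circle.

turn left 169°, forward 4.1 m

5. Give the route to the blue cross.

blocked — turn right 151°, forward 3.1 m, then turn left 58°, forward 4.4 m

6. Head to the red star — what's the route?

turn left 44°, forward 3.2 m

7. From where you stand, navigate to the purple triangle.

turn right 2°, forward 2.9 m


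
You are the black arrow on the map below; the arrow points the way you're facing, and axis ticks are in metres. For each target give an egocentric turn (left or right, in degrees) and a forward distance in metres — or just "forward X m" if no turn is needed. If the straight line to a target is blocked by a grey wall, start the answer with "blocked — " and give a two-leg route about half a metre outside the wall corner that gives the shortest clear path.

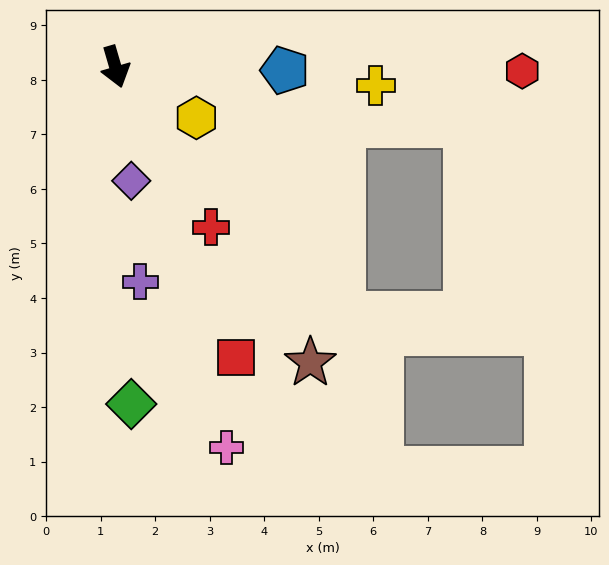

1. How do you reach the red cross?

turn left 15°, forward 3.4 m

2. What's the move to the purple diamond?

turn right 8°, forward 2.1 m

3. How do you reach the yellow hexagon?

turn left 42°, forward 1.8 m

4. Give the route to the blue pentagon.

turn left 73°, forward 3.1 m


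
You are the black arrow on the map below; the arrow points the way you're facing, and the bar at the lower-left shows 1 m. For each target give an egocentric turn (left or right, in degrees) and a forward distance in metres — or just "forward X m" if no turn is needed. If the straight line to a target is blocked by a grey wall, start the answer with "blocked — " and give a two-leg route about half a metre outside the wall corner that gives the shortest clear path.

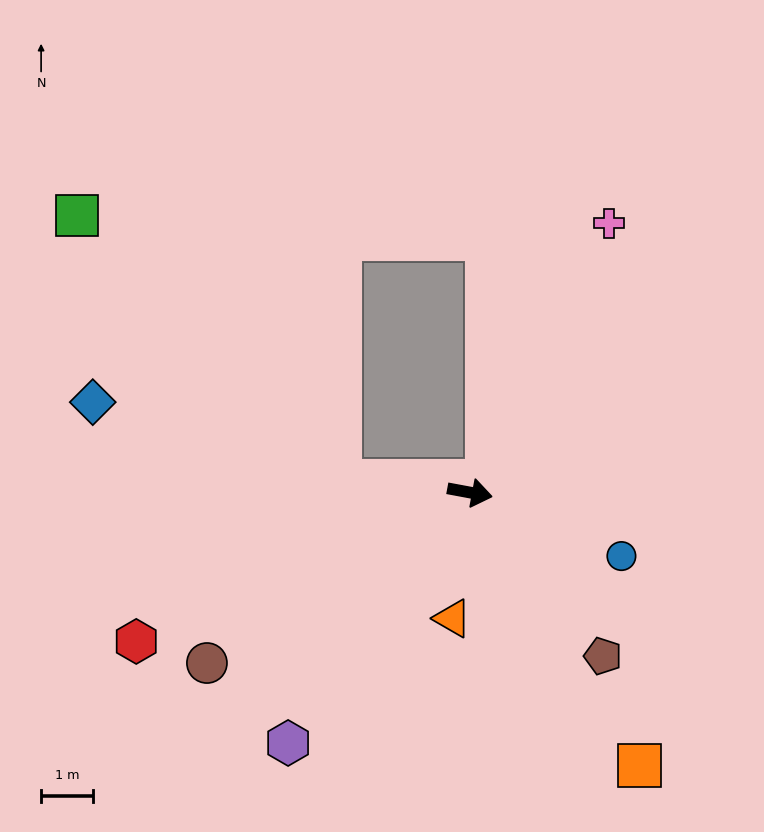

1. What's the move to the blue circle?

turn right 12°, forward 3.2 m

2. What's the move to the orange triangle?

turn right 87°, forward 2.5 m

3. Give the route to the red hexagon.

turn right 145°, forward 7.1 m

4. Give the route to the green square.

blocked — turn right 174°, forward 2.5 m, then turn right 41°, forward 7.3 m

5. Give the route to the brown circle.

turn right 136°, forward 6.1 m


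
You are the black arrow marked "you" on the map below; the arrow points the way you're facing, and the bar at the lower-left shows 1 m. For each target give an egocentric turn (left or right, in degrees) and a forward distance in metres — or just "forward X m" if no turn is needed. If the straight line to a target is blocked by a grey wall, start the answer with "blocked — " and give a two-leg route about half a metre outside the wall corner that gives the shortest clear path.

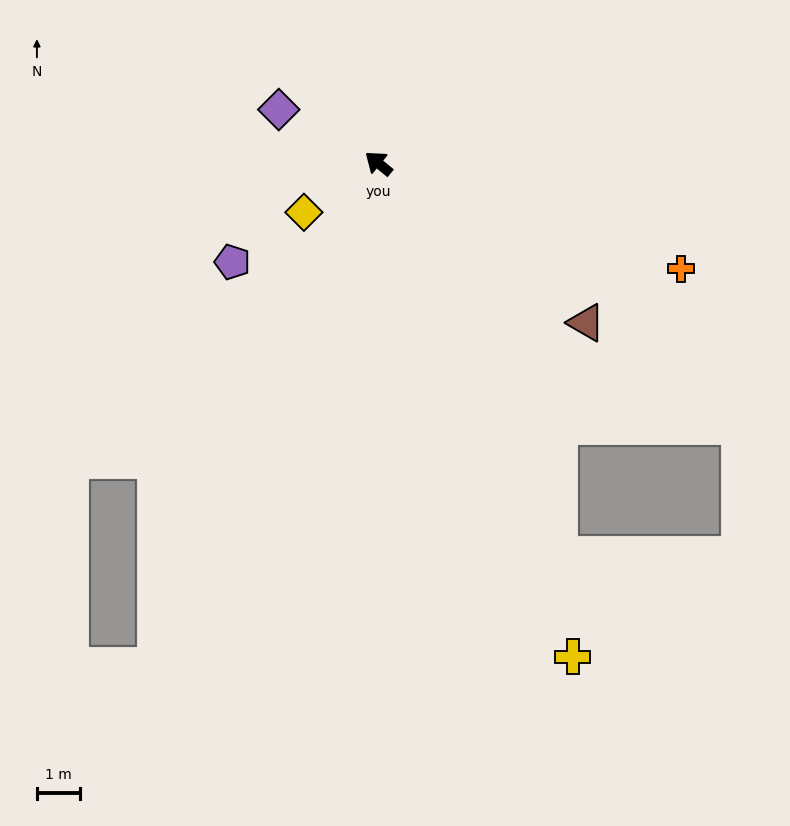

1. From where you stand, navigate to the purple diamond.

turn left 11°, forward 2.6 m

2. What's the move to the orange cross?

turn right 160°, forward 7.5 m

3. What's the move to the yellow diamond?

turn left 73°, forward 2.1 m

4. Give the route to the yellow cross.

turn left 151°, forward 12.4 m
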